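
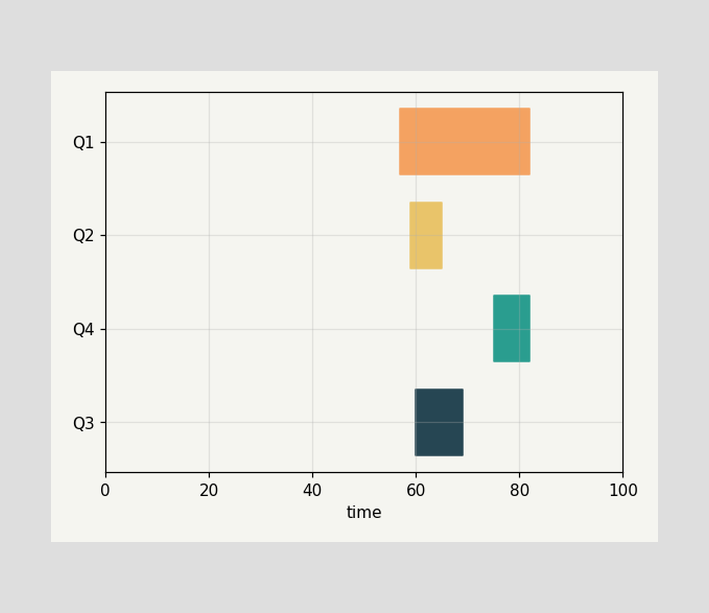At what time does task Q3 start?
60

The Q3 bar begins at t=60.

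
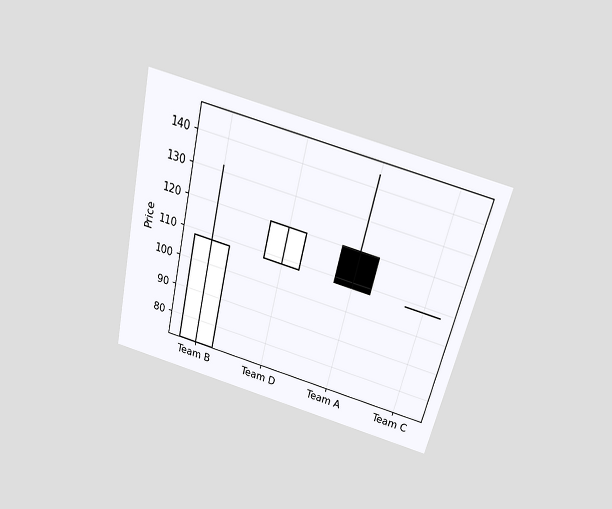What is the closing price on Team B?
108

The chart is tilted about 14° clockwise and viewed slightly from above. The Team B candle closes at 108.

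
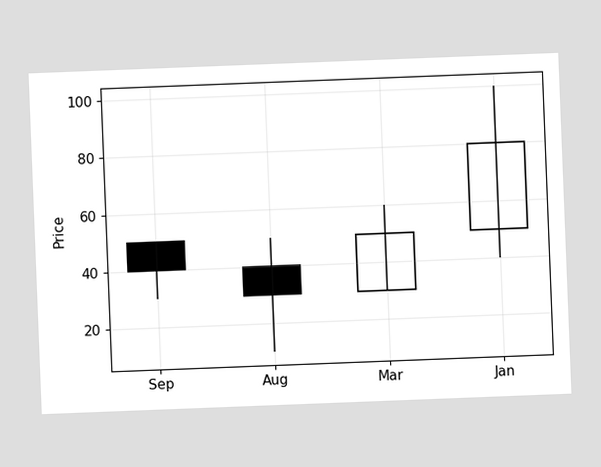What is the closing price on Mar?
The chart is tilted about 2° counter-clockwise. The Mar candle closes at 50.

50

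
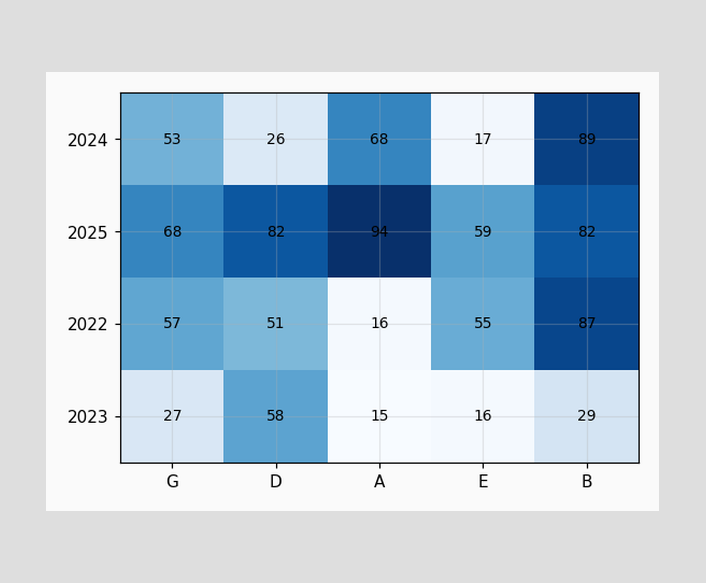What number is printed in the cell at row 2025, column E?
The (2025, E) cell reads 59.

59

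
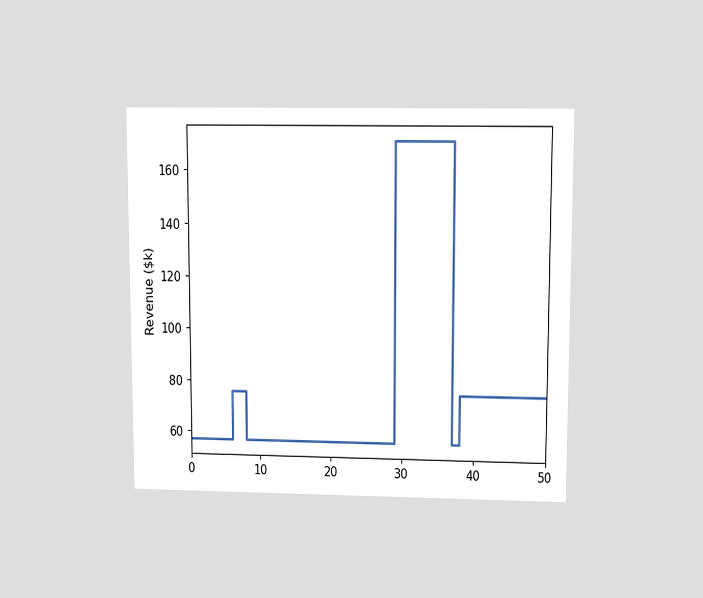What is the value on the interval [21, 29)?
$57k

The chart is viewed slightly from above. On [21, 29) the step sits at $57k.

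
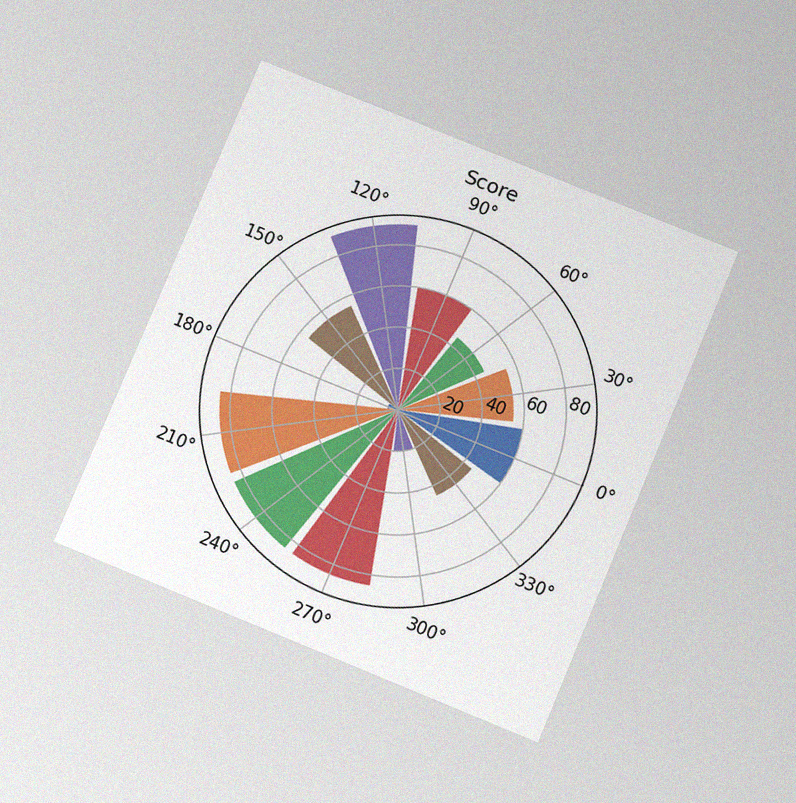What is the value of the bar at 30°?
55

The chart is tilted about 23° clockwise and viewed slightly from below, with some photo noise. The bar at 30° reaches 55 on the radial axis.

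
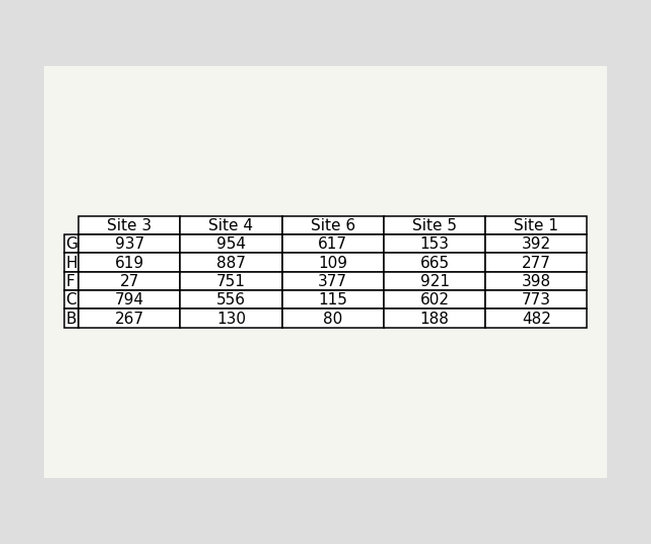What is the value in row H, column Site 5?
665

The (H, Site 5) cell reads 665.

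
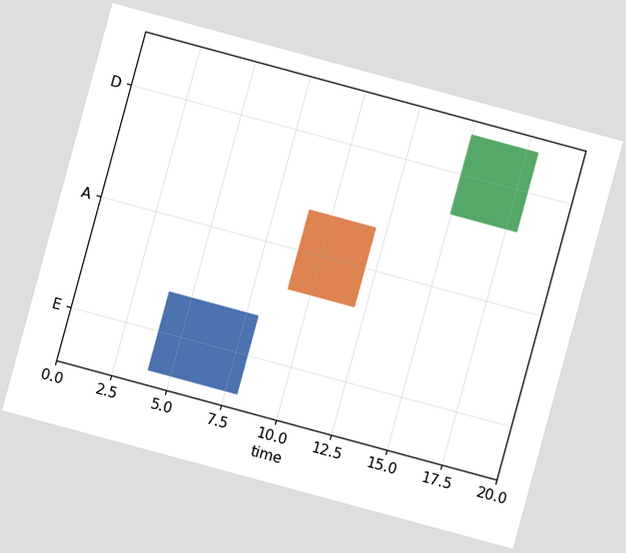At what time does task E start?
The chart is tilted about 15° clockwise. The E bar begins at t=4.

4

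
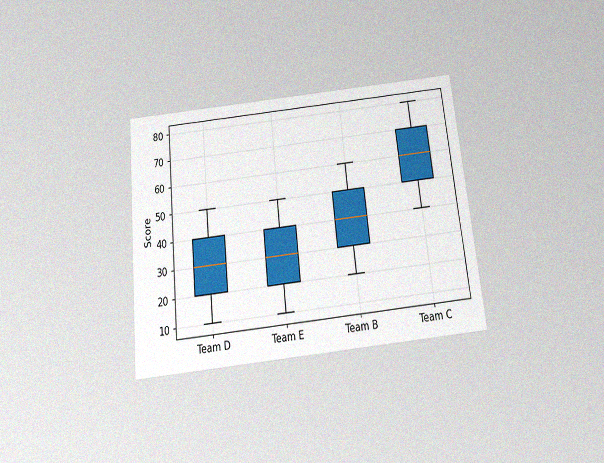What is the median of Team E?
30

The chart is tilted about 6° counter-clockwise and viewed slightly from below, with some photo noise. The median line in the Team E box sits at 30.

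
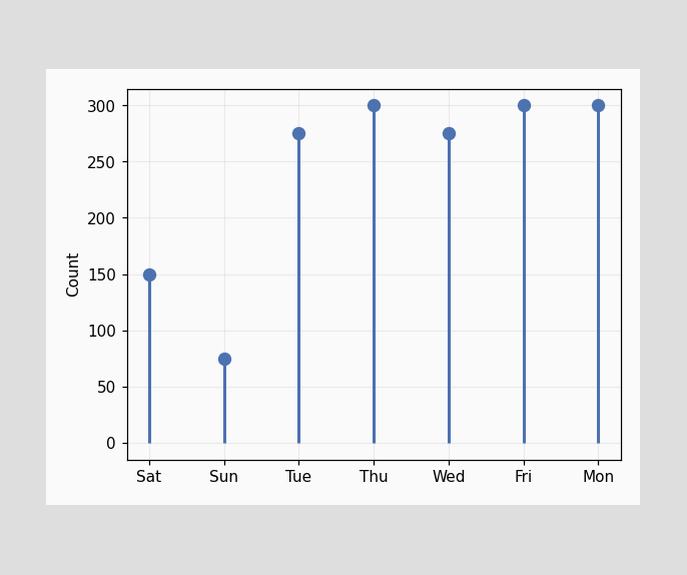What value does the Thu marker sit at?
300

The Thu marker sits at 300.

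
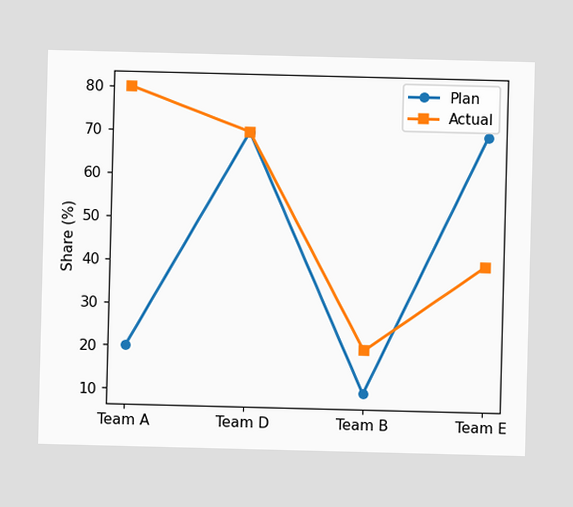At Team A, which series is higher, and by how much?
Actual, by 60%

At Team A, Actual sits above the other line by 60%.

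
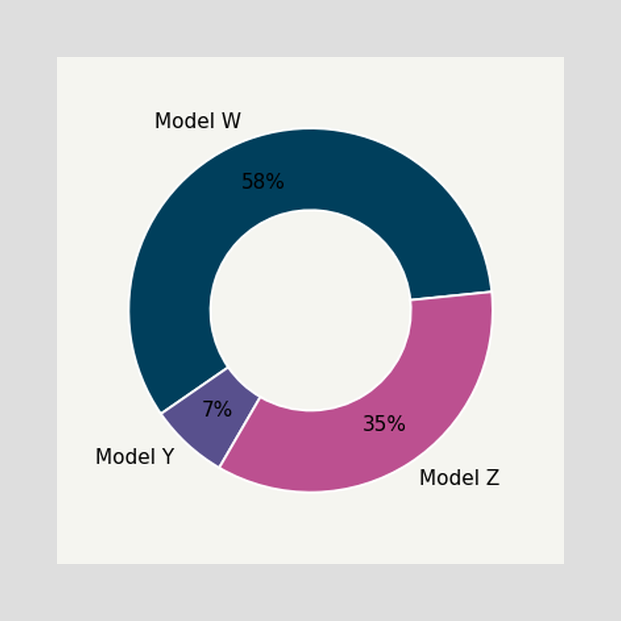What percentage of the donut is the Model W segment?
The Model W segment takes up 58% of the ring.

58%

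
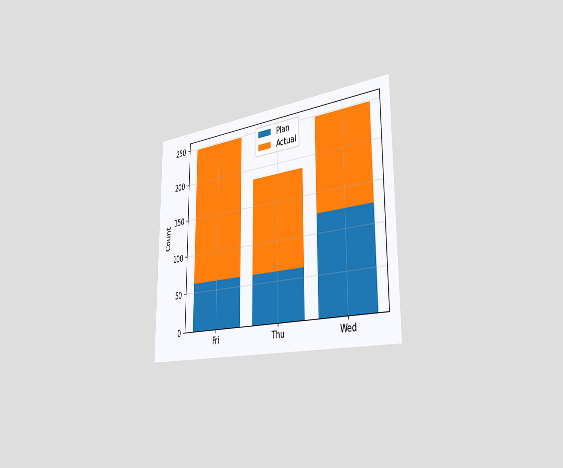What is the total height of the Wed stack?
248

The chart is viewed slightly from the right. The Wed stack's top reaches 248 on the y-axis.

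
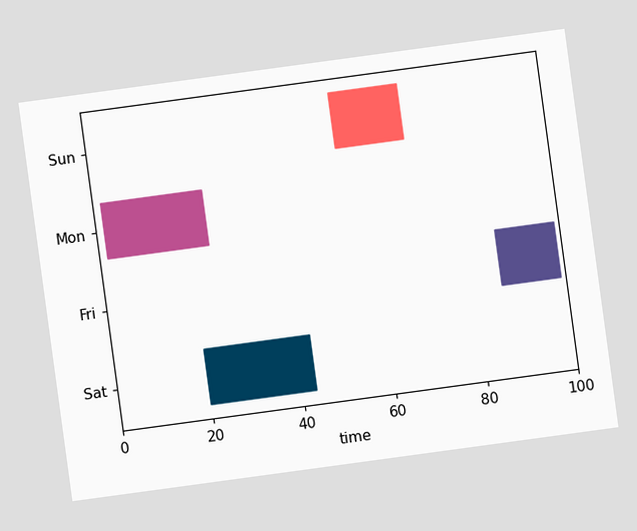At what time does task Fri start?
The chart is tilted about 8° counter-clockwise. The Fri bar begins at t=86.

86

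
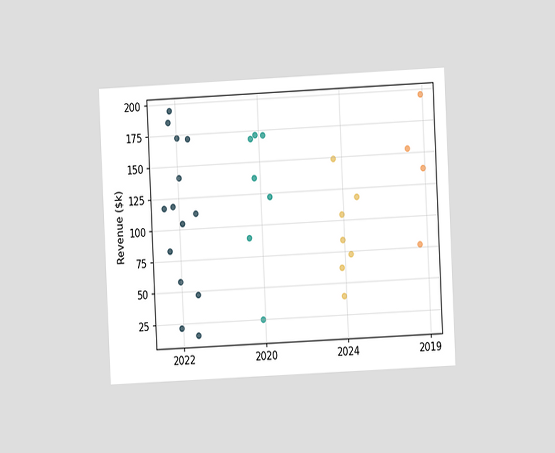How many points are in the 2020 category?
The chart is tilted about 3° counter-clockwise and viewed at a slight angle. Counting the markers in the 2020 column gives 7.

7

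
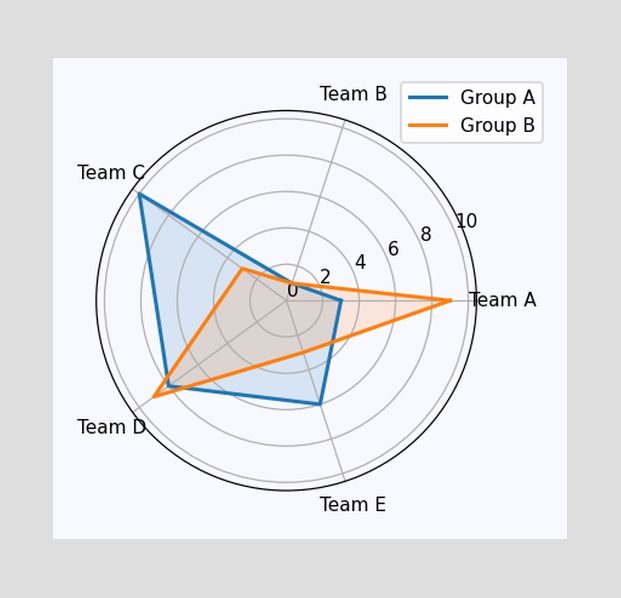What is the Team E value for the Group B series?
3

On the Team E axis, Group B reaches 3.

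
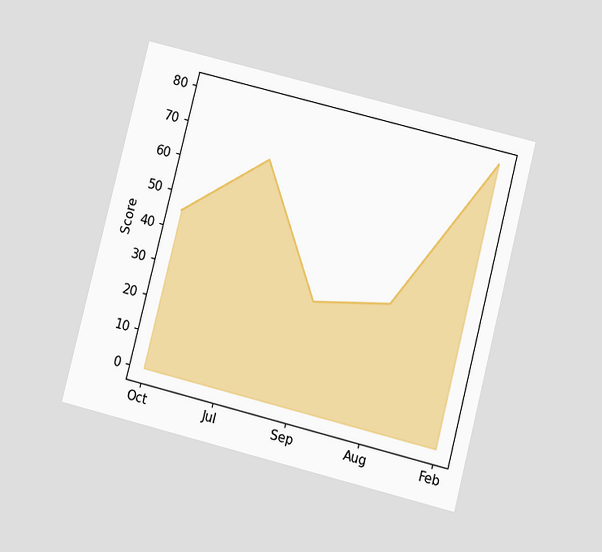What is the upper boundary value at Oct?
45

The chart is tilted about 14° clockwise and viewed at a slight angle. At Oct the upper boundary is at 45.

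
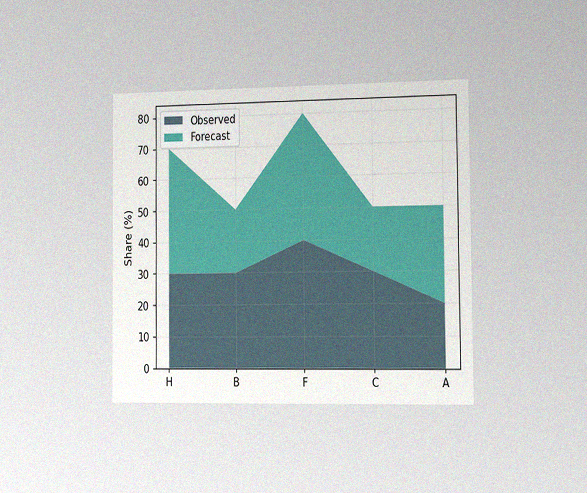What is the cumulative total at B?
The chart is viewed slightly from the right, with some photo noise. The stacked total at B reaches 50%.

50%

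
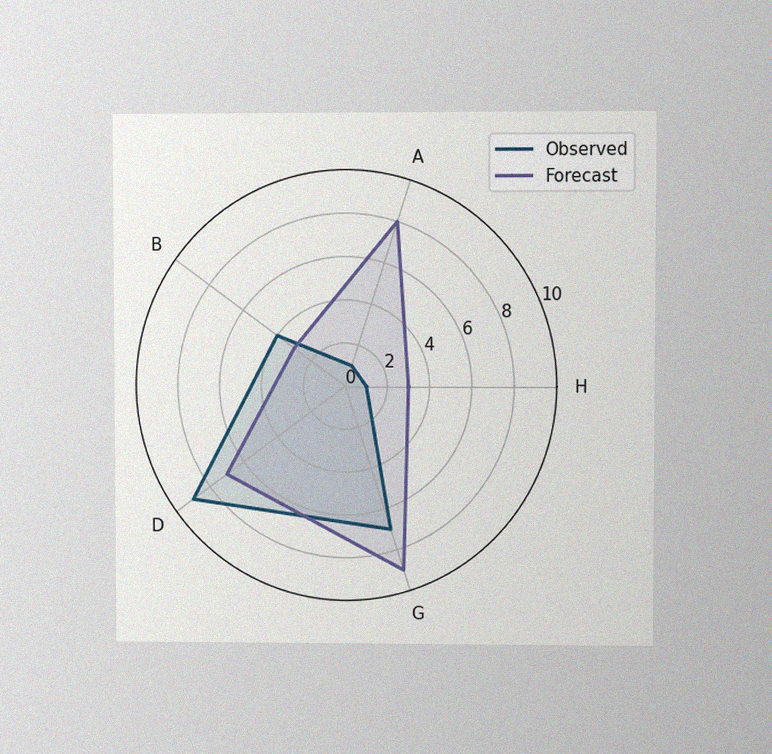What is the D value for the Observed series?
9

The chart is viewed at a slight angle, with some photo noise. On the D axis, Observed reaches 9.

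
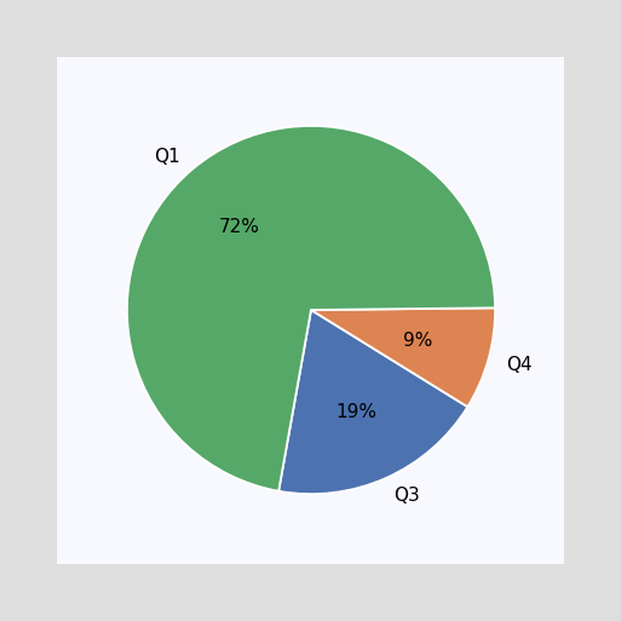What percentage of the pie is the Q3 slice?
19%

The Q3 slice takes up 19% of the pie.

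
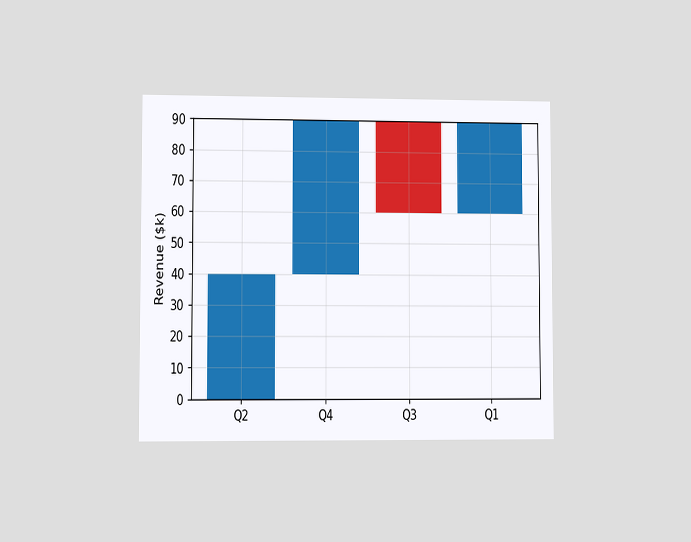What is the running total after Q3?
The chart is viewed at a slight angle. After Q3 the running total reaches $60k.

$60k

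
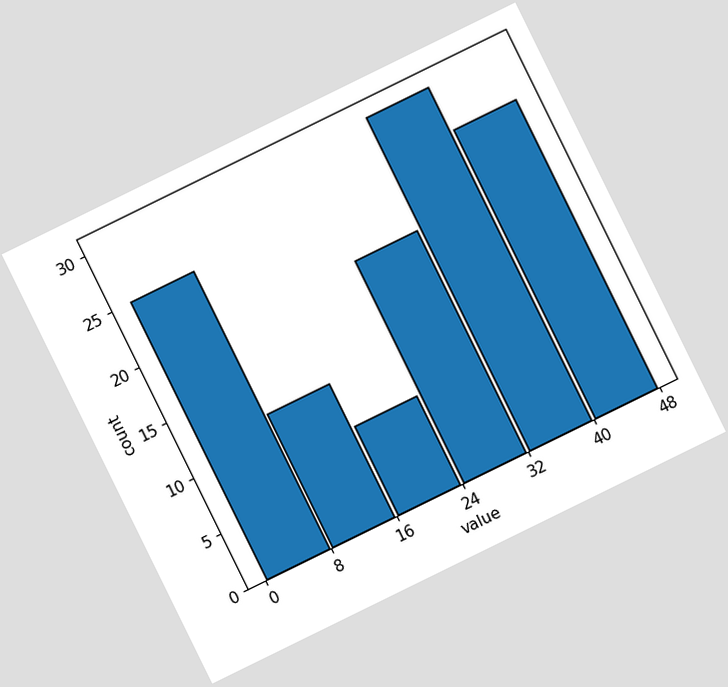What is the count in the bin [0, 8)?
The chart is tilted about 26° counter-clockwise. The [0, 8) bin has height 25.

25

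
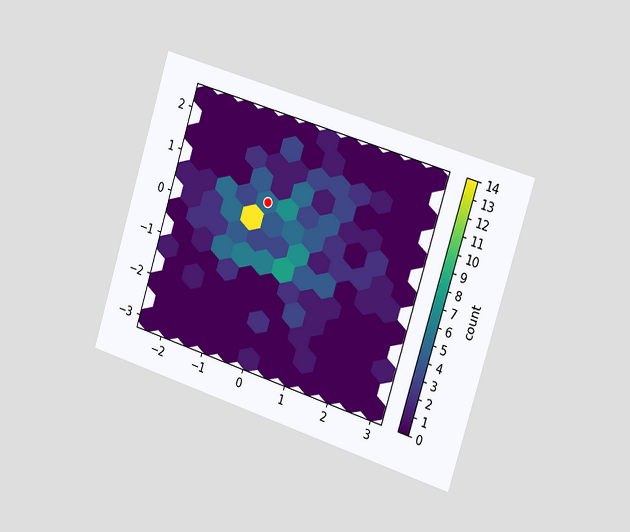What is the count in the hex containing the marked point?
5

The chart is tilted about 17° clockwise and viewed slightly from the right. The marked hex reads 5 on the colorbar.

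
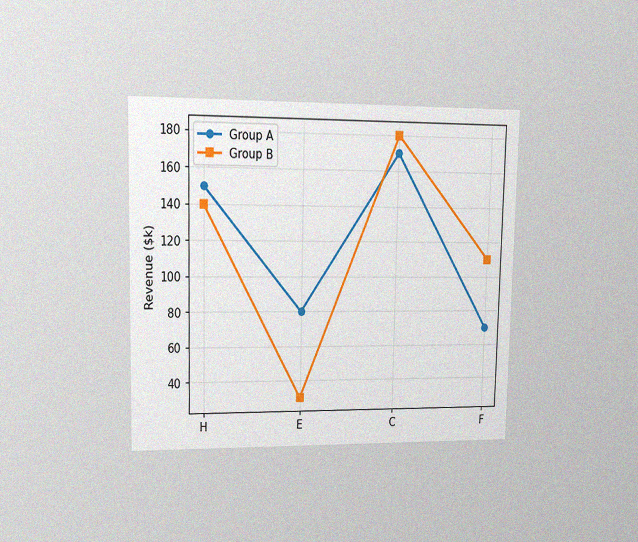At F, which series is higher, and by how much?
The chart is viewed at a slight angle, with some photo noise. At F, Group B sits above the other line by $40k.

Group B, by $40k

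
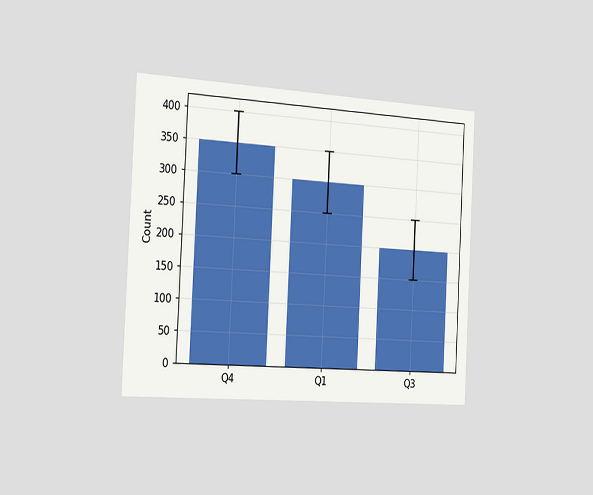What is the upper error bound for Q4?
400

The chart is tilted about 3° clockwise and viewed slightly from the left. The Q4 bar's upper whisker reaches 400.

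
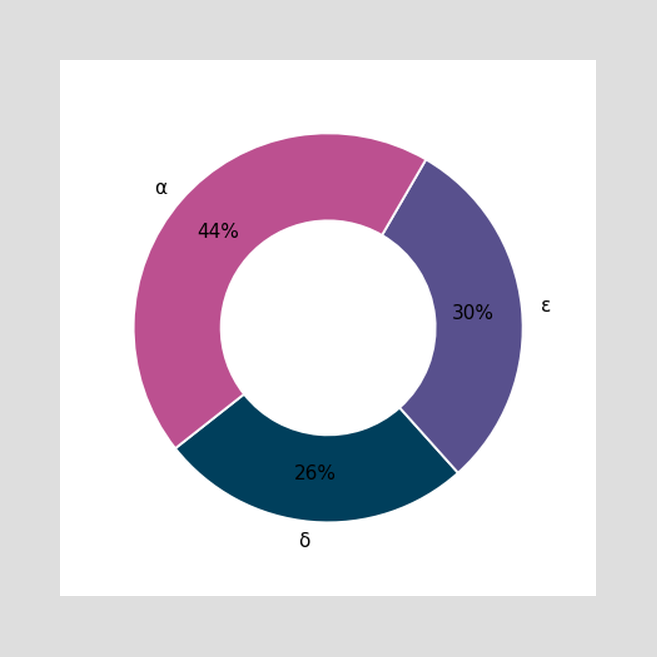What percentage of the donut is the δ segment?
26%

The δ segment takes up 26% of the ring.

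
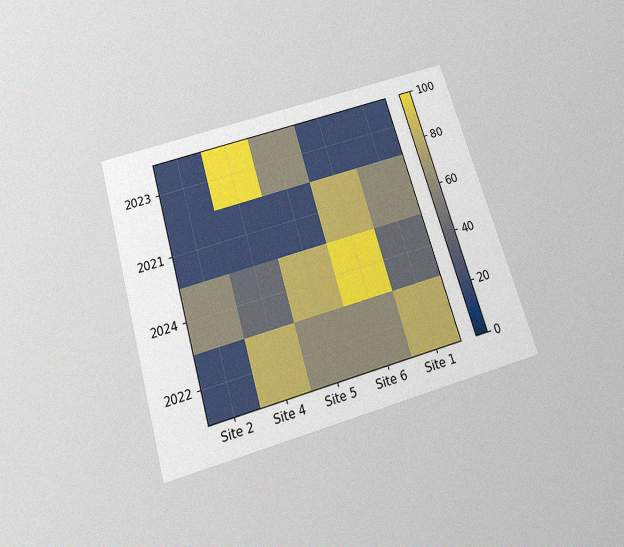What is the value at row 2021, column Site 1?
60

The chart is tilted about 16° counter-clockwise and viewed slightly from below, with some photo noise. Matching cell (2021, Site 1) against the colorbar gives 60.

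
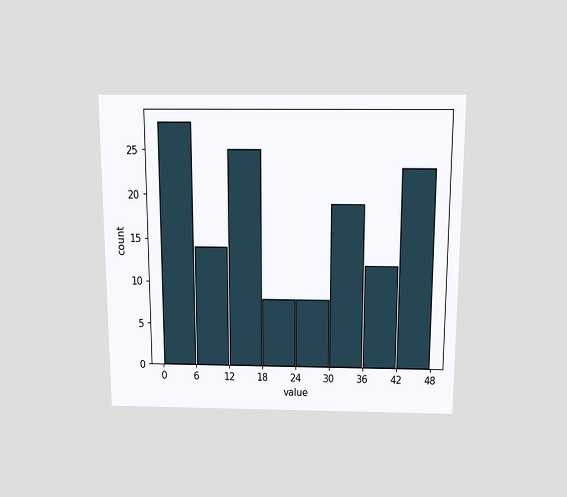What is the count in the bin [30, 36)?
The chart is viewed slightly from above. The [30, 36) bin has height 19.

19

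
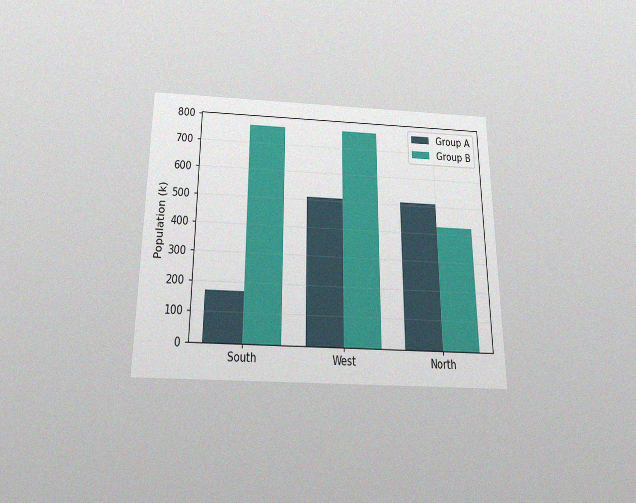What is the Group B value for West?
The chart is viewed slightly from below, with some photo noise. The Group B bar at West reaches 765k on the y-axis.

765k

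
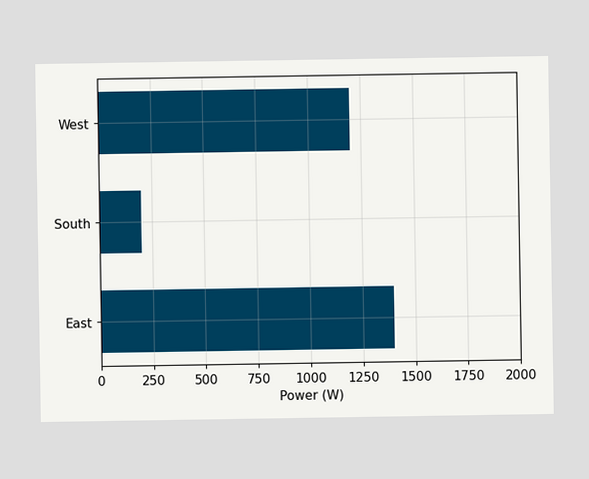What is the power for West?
Reading along the chart's x-axis, the West bar reaches 1200W.

1200W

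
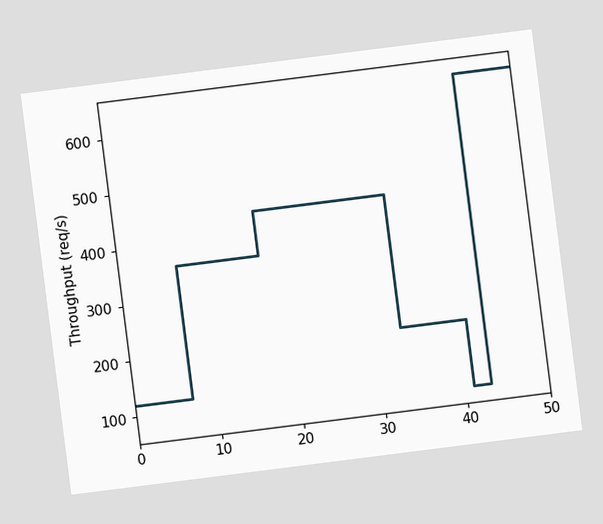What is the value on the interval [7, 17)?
The chart is tilted about 7° counter-clockwise. On [7, 17) the step sits at 360req/s.

360req/s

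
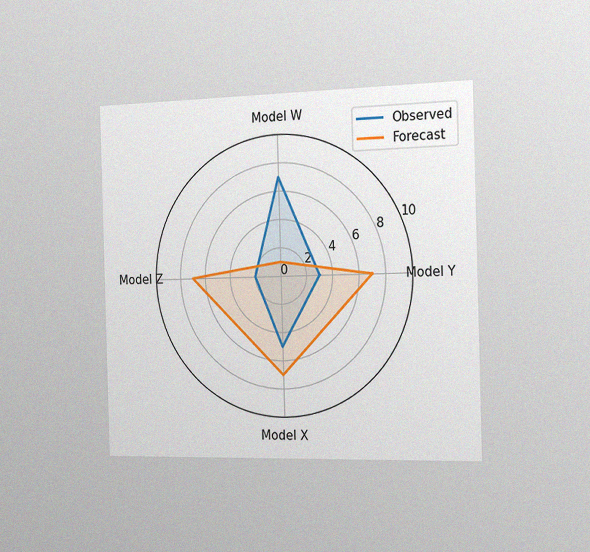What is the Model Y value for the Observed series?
The chart is viewed slightly from the right, with some photo noise. On the Model Y axis, Observed reaches 3.

3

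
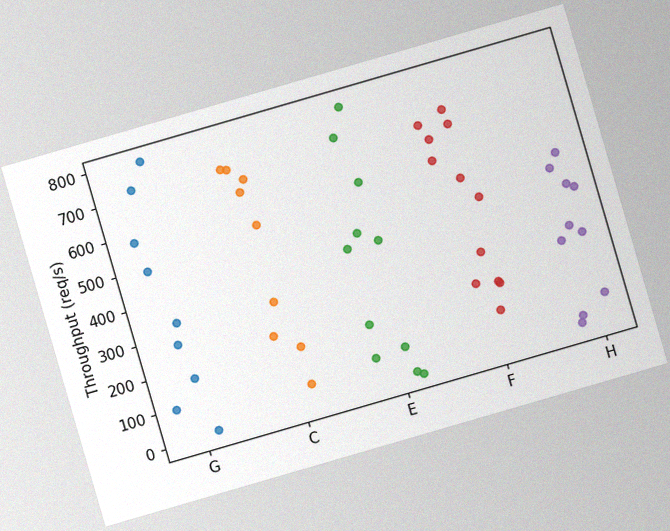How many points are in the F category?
12

The chart is tilted about 16° counter-clockwise, with some photo noise. Counting the markers in the F column gives 12.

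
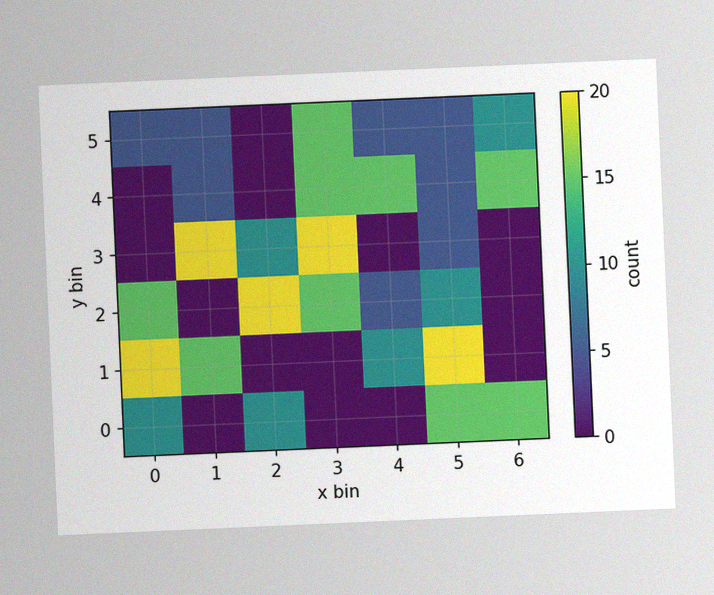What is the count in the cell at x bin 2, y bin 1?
The chart is tilted about 3° counter-clockwise, with some photo noise. Matching the cell (2, 1) against the colorbar gives 0.

0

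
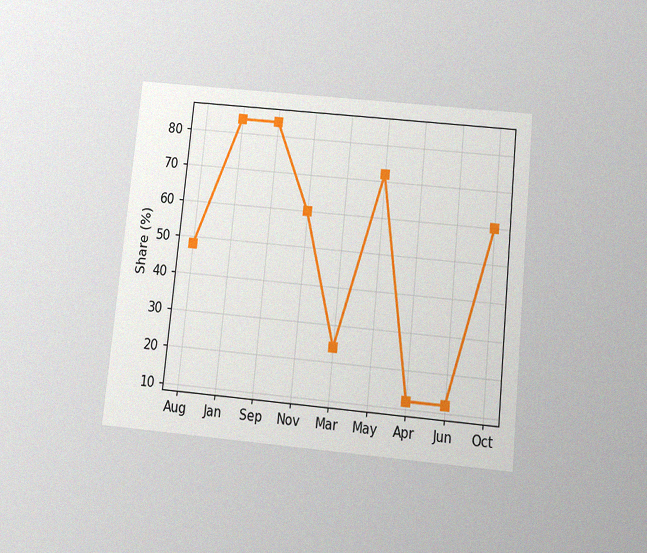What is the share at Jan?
84%

The chart is tilted about 6° clockwise and viewed slightly from below, with some photo noise. At Jan, the line is at 84%.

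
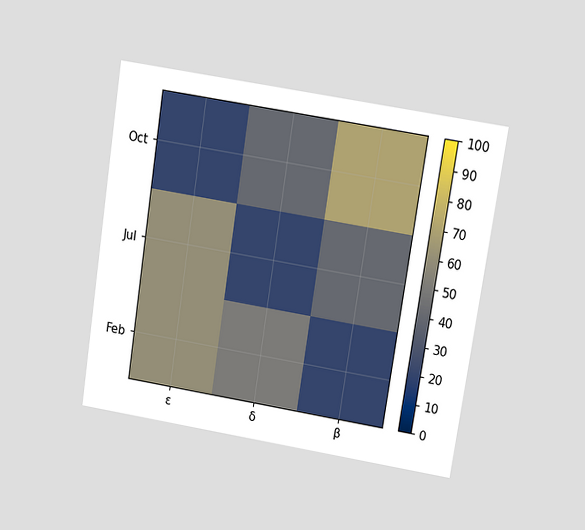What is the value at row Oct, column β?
The chart is tilted about 9° clockwise and viewed slightly from above. Matching cell (Oct, β) against the colorbar gives 70.

70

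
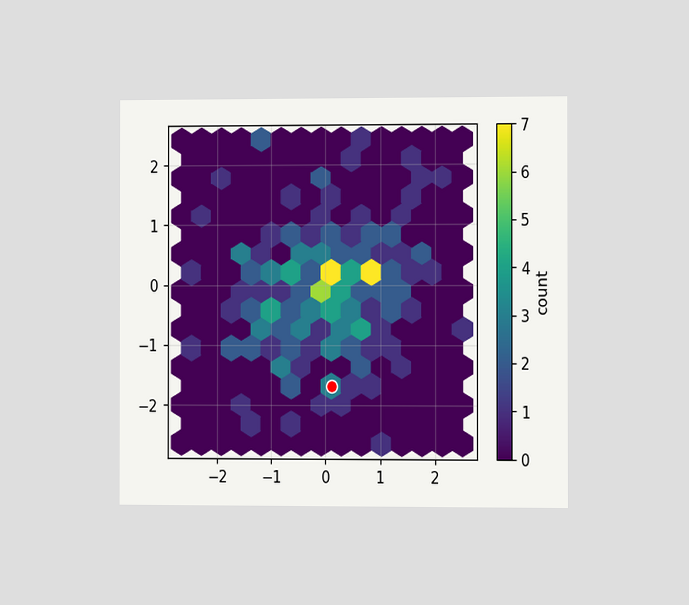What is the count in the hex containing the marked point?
The chart is viewed slightly from the right. The marked hex reads 3 on the colorbar.

3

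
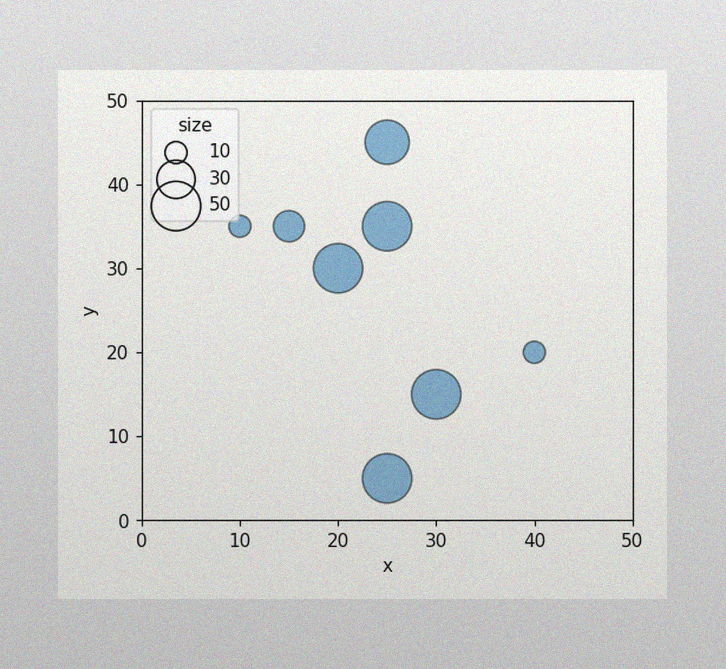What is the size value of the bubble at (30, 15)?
The image has some photo noise and uneven lighting. Matching the bubble at (30, 15) against the size legend gives 50.

50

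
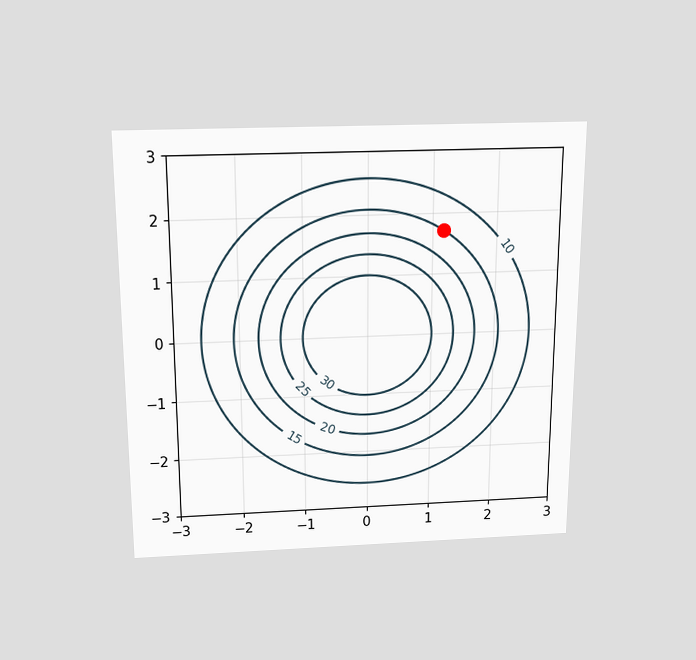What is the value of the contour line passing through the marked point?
The chart is viewed slightly from above. The marked point sits on the contour labelled 15.

15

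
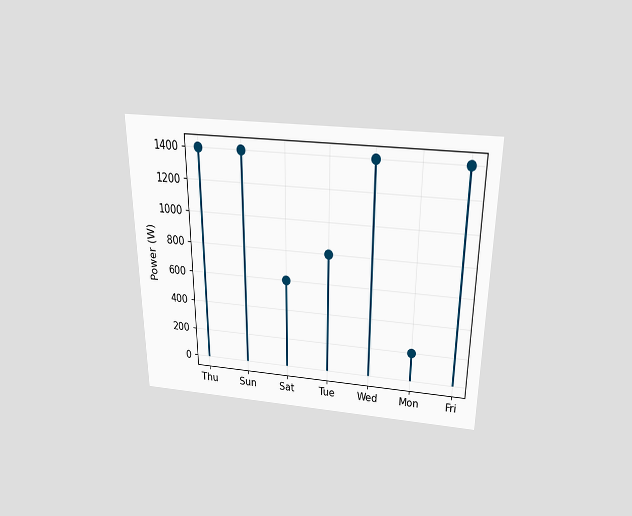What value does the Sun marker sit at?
The chart is viewed slightly from above. The Sun marker sits at 1400W.

1400W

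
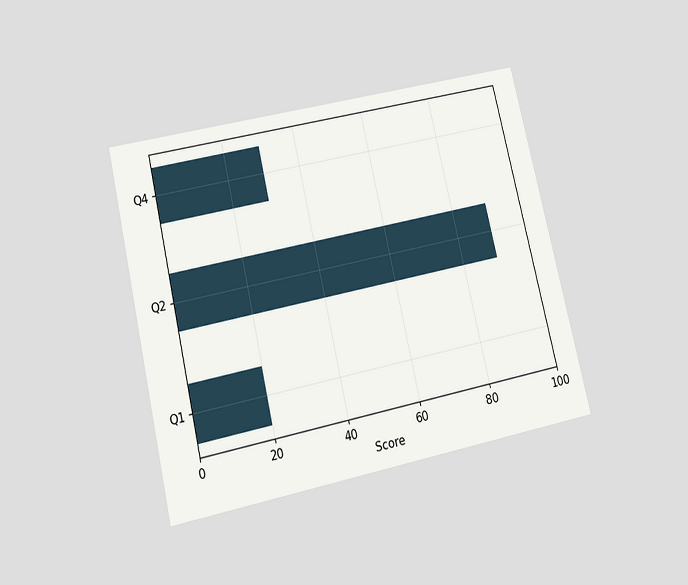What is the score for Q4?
The chart is tilted about 13° counter-clockwise and viewed slightly from below. Reading along the chart's x-axis, the Q4 bar reaches 30.

30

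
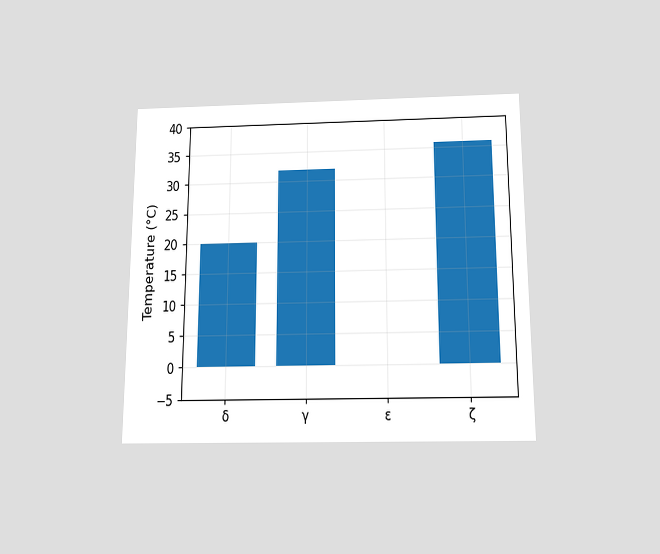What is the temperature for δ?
The chart is viewed slightly from below. Reading along the chart's y-axis, the δ bar reaches 20°C.

20°C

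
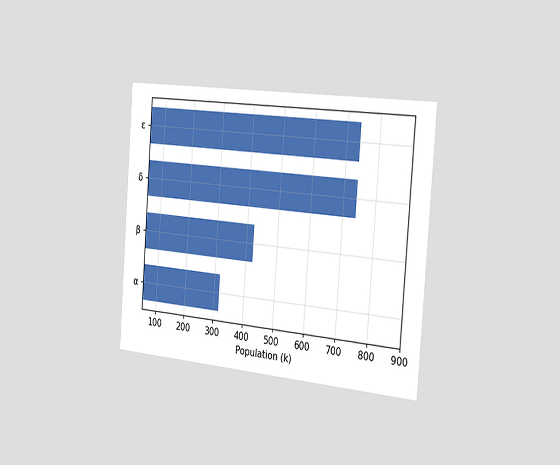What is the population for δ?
742k

The chart is tilted about 4° clockwise and viewed slightly from the right. Reading along the chart's x-axis, the δ bar reaches 742k.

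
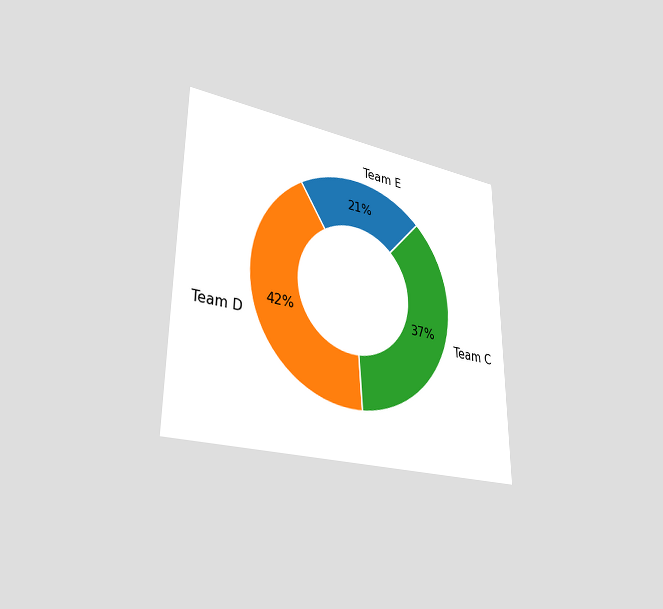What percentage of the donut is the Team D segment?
The chart is viewed slightly from the left. The Team D segment takes up 42% of the ring.

42%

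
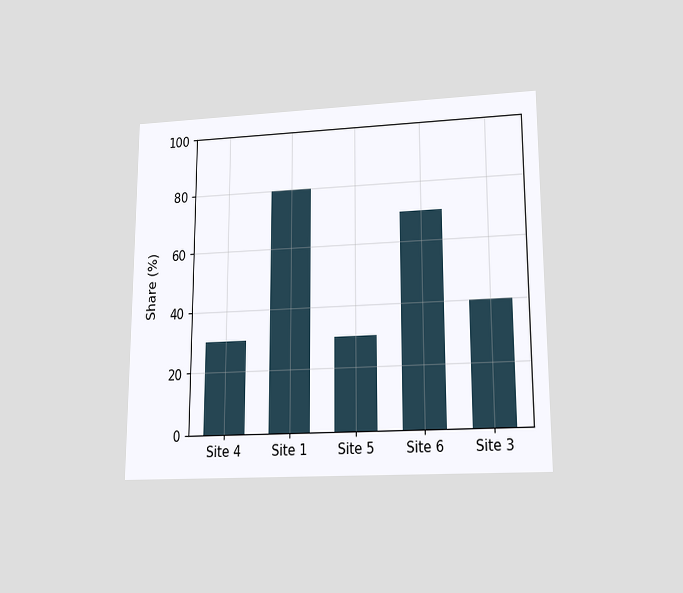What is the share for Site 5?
The chart is viewed at a slight angle. Reading along the chart's y-axis, the Site 5 bar reaches 30%.

30%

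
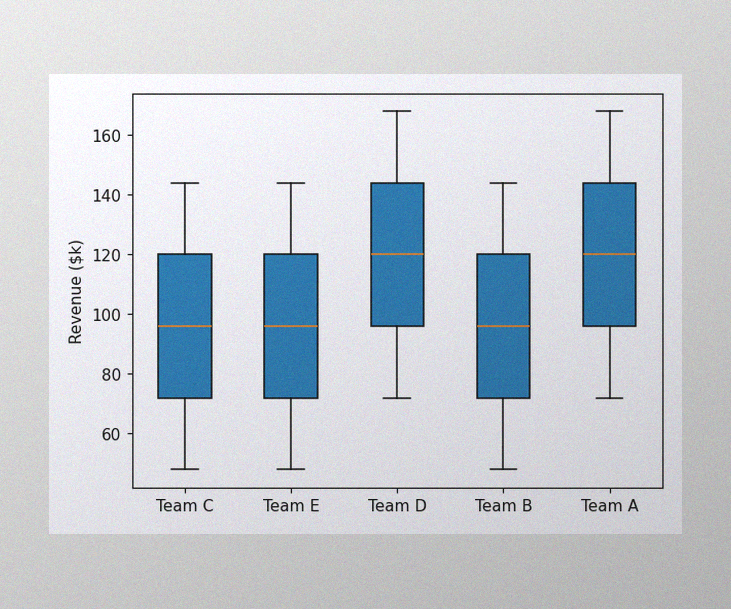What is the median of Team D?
The image has some photo noise and uneven lighting. The median line in the Team D box sits at $120k.

$120k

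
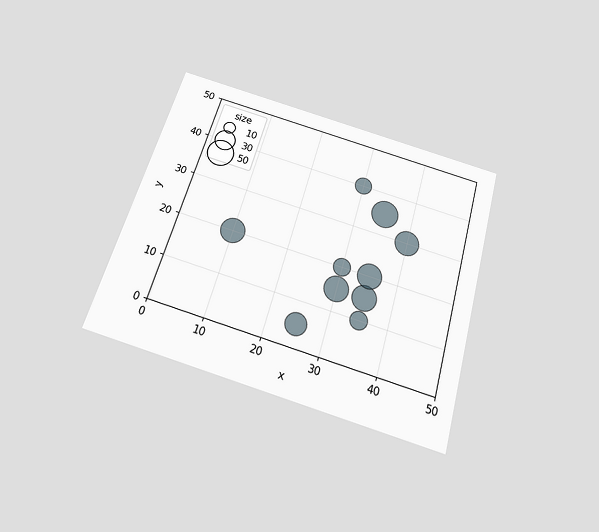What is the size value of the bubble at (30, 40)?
The chart is tilted about 16° clockwise and viewed slightly from below. Matching the bubble at (30, 40) against the size legend gives 20.

20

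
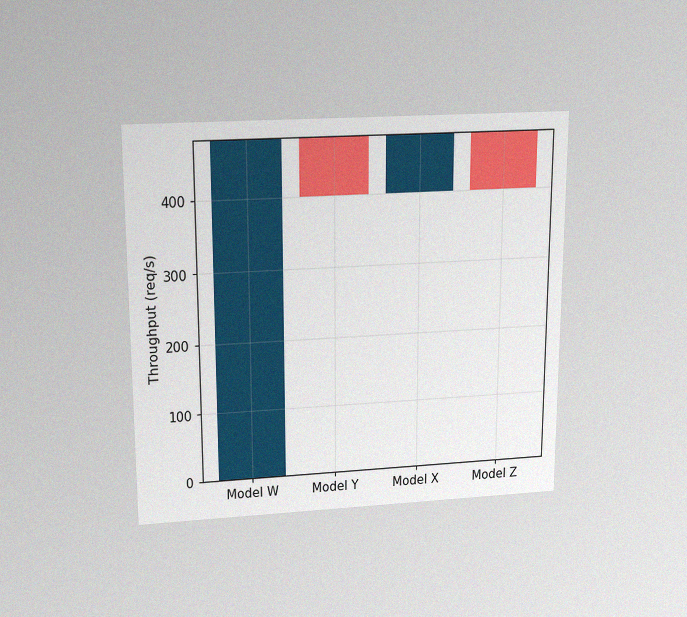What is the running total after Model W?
480req/s

The chart is viewed slightly from above, with some photo noise. After Model W the running total reaches 480req/s.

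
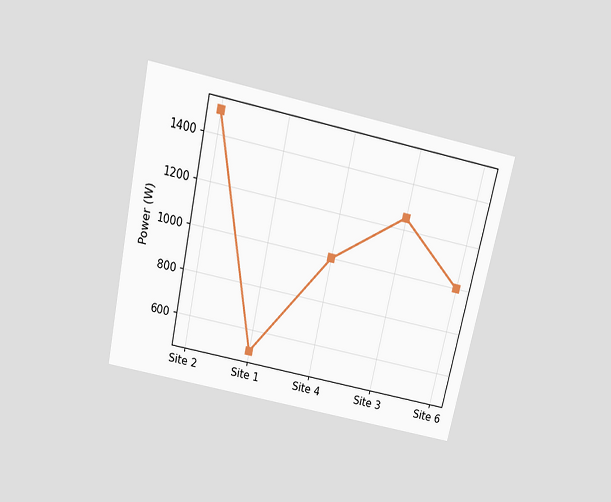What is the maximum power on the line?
The chart is tilted about 12° clockwise and viewed slightly from above. The highest point is at Site 2, and reading across to the y-axis gives 1500W.

1500W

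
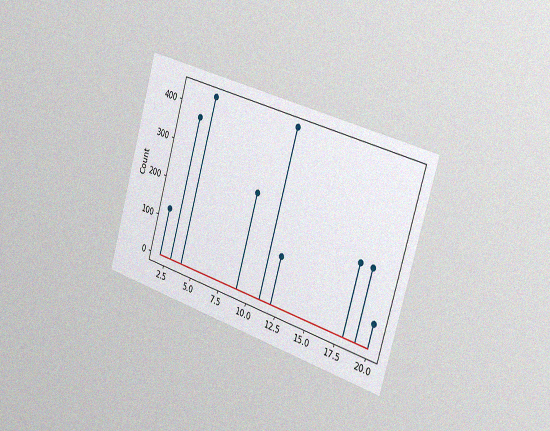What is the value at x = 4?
The chart is tilted about 17° clockwise and viewed slightly from the right, with some photo noise. The stem at x=4 reaches 434.

434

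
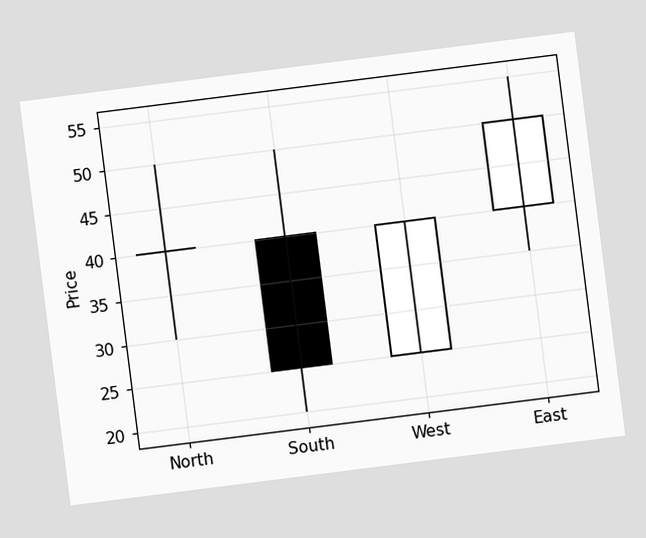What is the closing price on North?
The chart is tilted about 7° counter-clockwise. The North candle closes at 40.

40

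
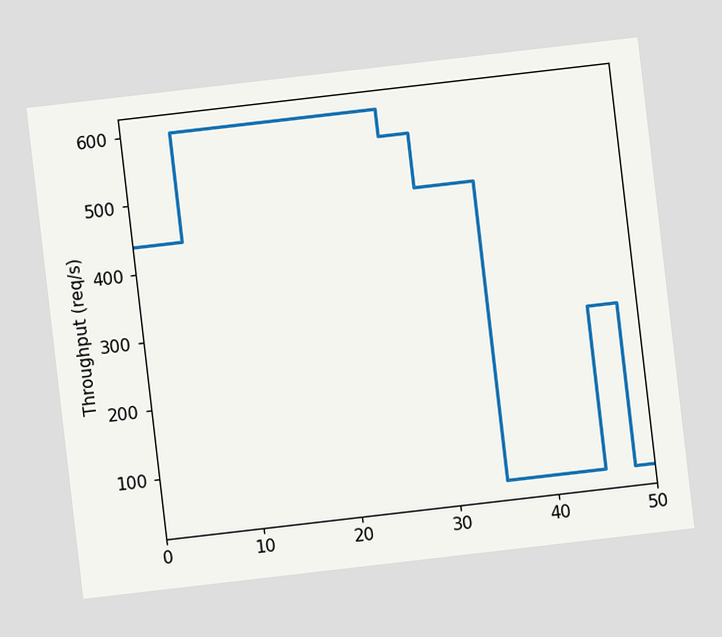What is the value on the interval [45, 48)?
280req/s

The chart is tilted about 7° counter-clockwise. On [45, 48) the step sits at 280req/s.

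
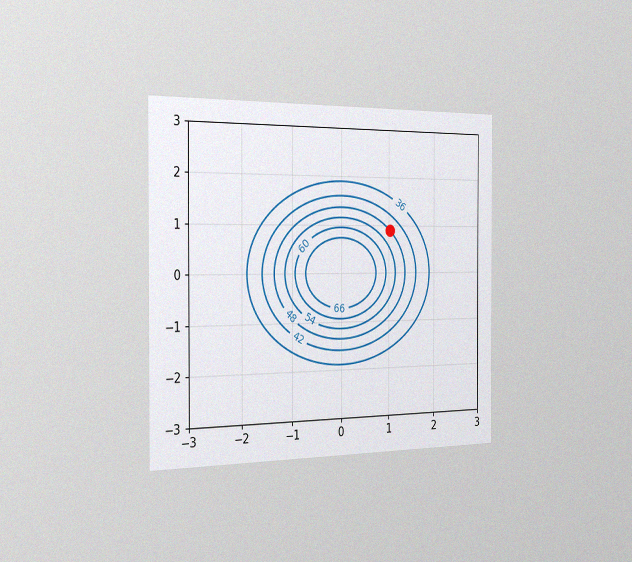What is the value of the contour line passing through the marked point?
48

The chart is viewed slightly from the left, with some photo noise. The marked point sits on the contour labelled 48.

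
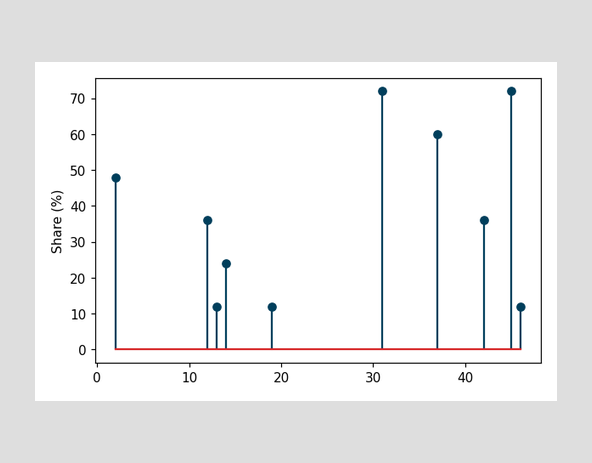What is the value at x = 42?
36%

The stem at x=42 reaches 36%.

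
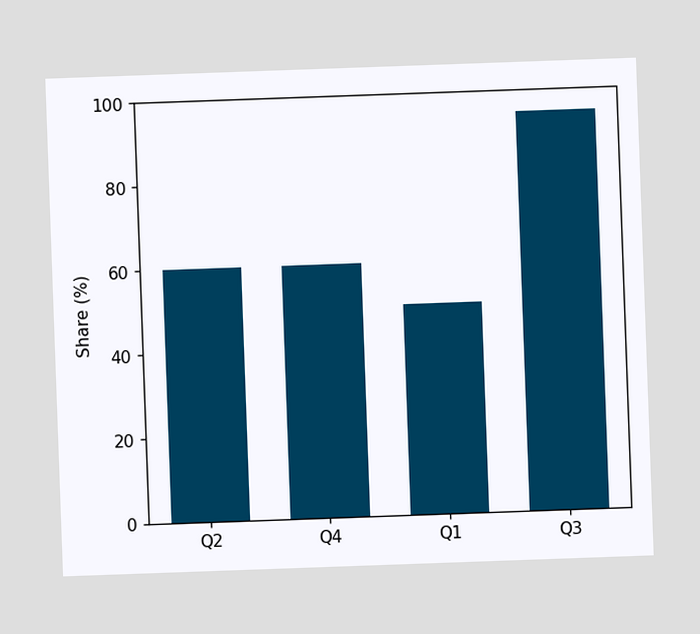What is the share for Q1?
The chart is tilted about 2° counter-clockwise. Reading along the chart's y-axis, the Q1 bar reaches 50%.

50%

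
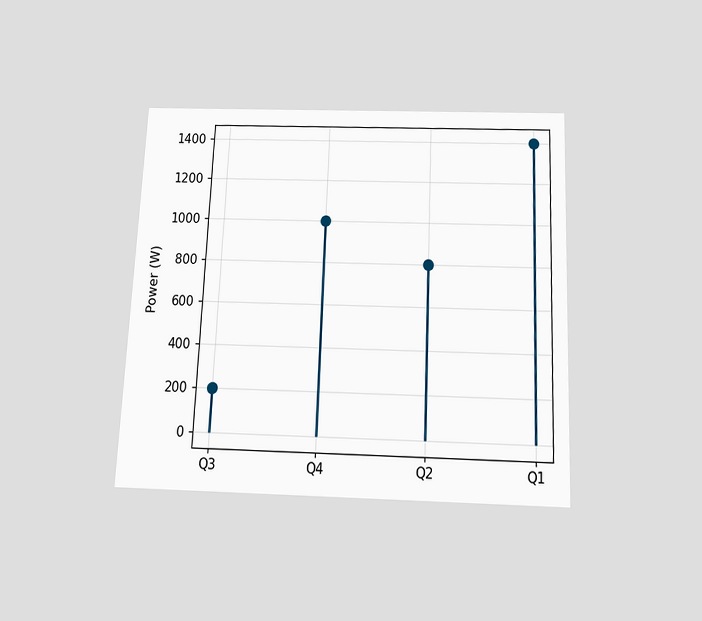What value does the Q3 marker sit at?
200W

The chart is tilted about 2° clockwise and viewed slightly from below. The Q3 marker sits at 200W.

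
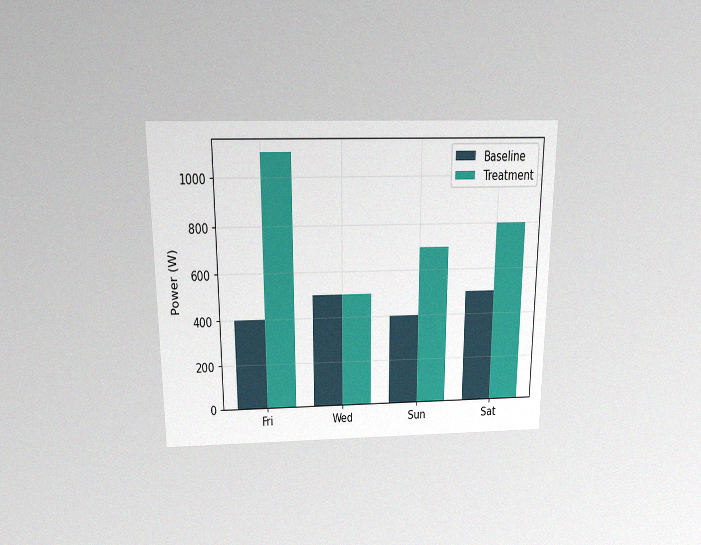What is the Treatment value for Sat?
The chart is viewed slightly from above, with some photo noise. The Treatment bar at Sat reaches 800W on the y-axis.

800W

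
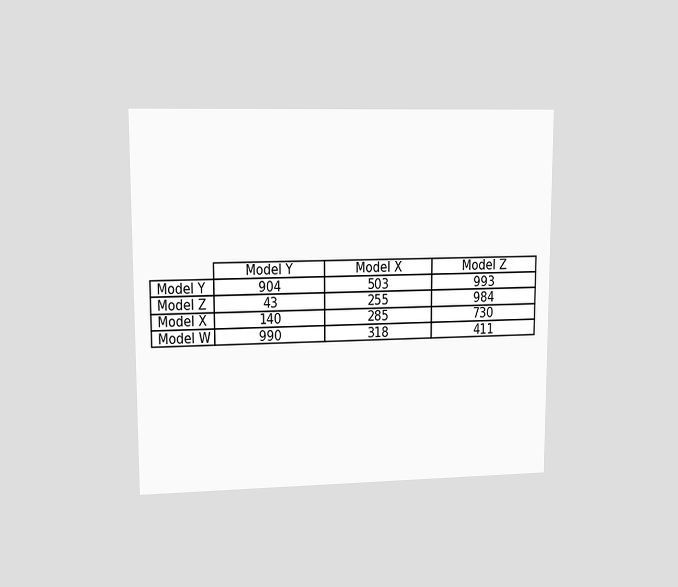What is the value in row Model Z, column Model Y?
43

The chart is viewed at a slight angle. The (Model Z, Model Y) cell reads 43.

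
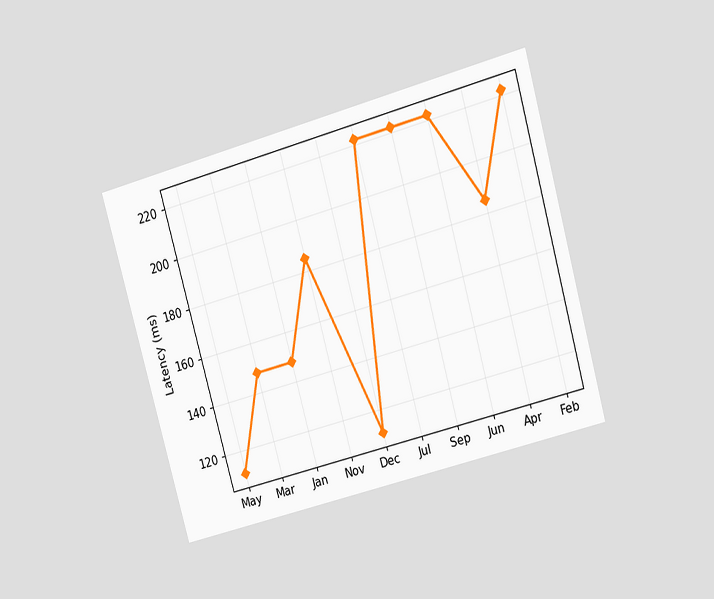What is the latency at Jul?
222ms

The chart is tilted about 16° counter-clockwise and viewed at a slight angle. At Jul, the line is at 222ms.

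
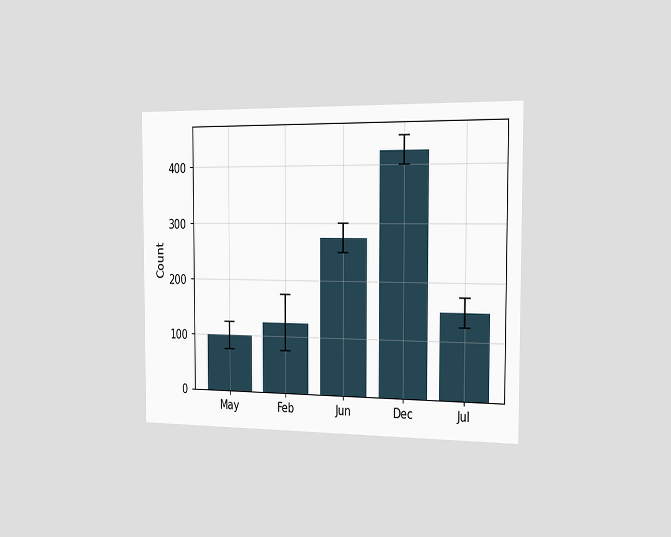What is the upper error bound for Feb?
175

The chart is viewed slightly from the right. The Feb bar's upper whisker reaches 175.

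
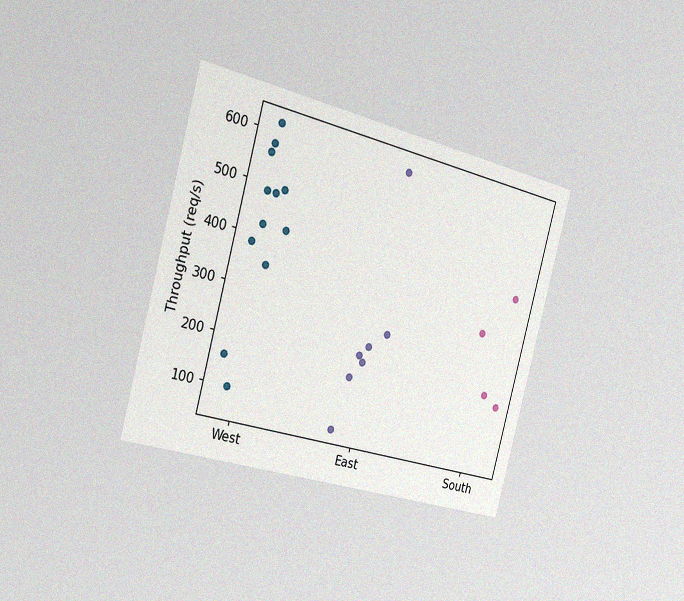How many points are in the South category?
4

The chart is tilted about 15° clockwise and viewed slightly from the left, with some photo noise. Counting the markers in the South column gives 4.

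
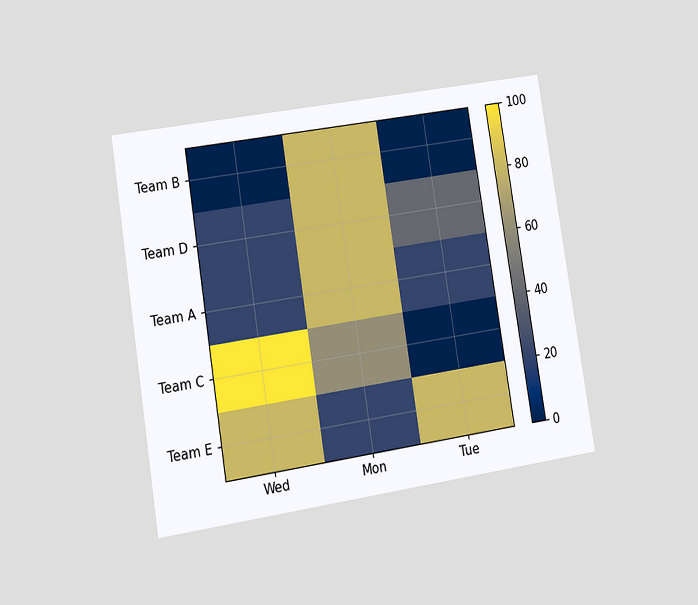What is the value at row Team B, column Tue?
The chart is tilted about 9° counter-clockwise and viewed at a slight angle. Matching cell (Team B, Tue) against the colorbar gives 0.

0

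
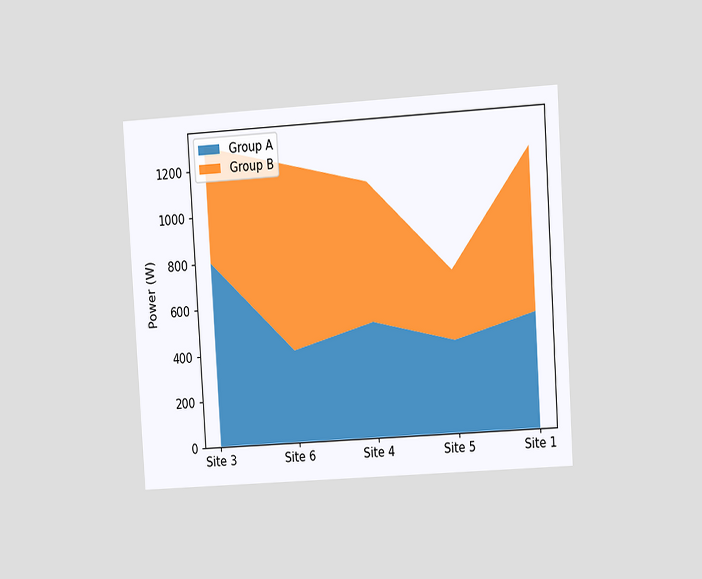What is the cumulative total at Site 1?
The chart is tilted about 4° counter-clockwise and viewed at a slight angle. The stacked total at Site 1 reaches 1200W.

1200W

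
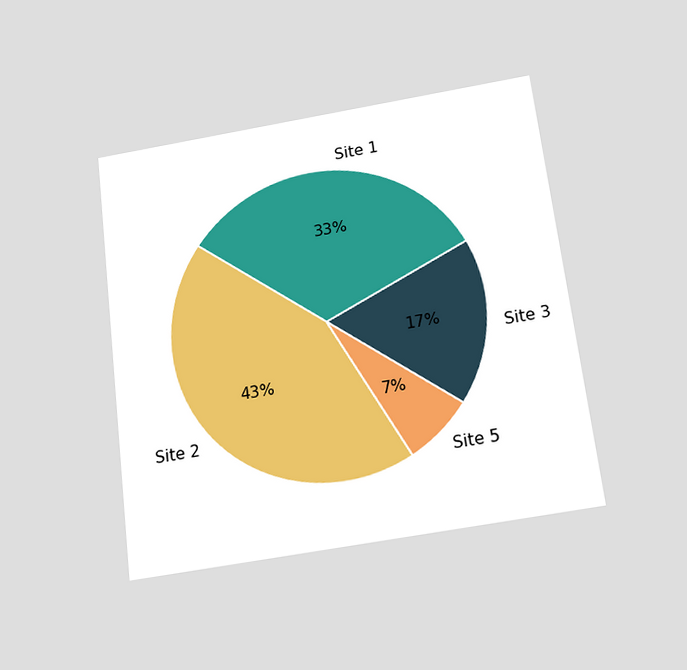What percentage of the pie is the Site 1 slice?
The chart is tilted about 7° counter-clockwise and viewed slightly from below. The Site 1 slice takes up 33% of the pie.

33%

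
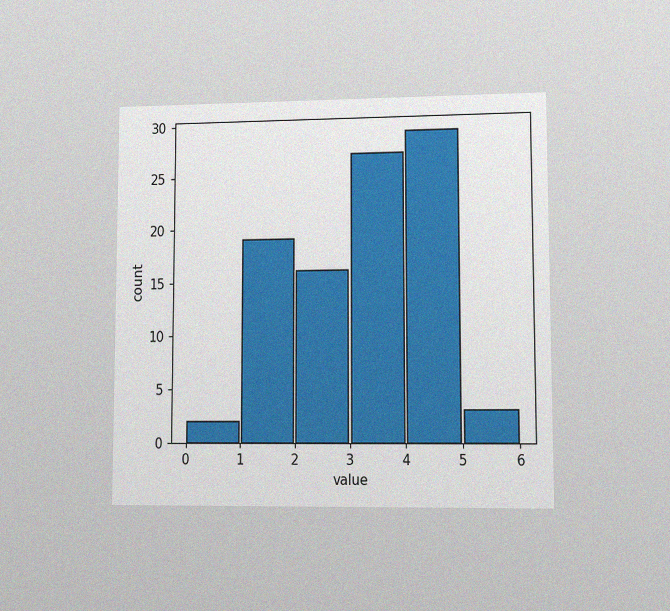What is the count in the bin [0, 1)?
The chart is viewed at a slight angle, with some photo noise. The [0, 1) bin has height 2.

2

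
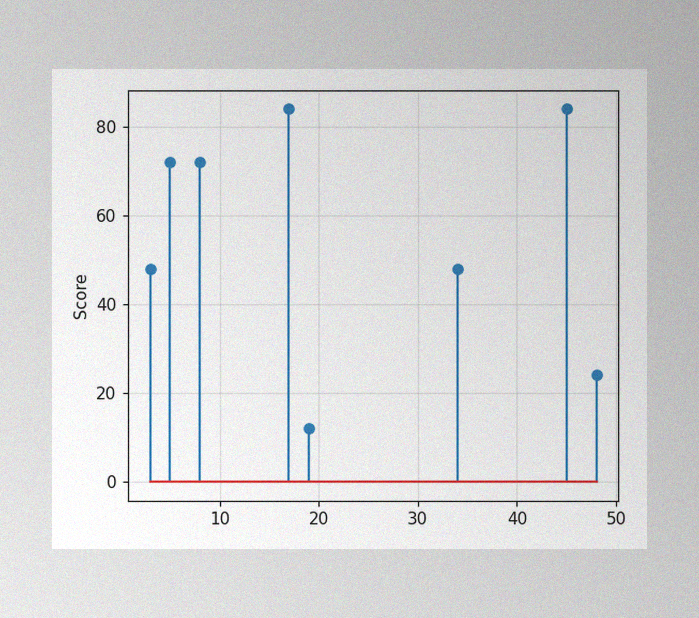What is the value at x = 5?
72

The image has some photo noise and uneven lighting. The stem at x=5 reaches 72.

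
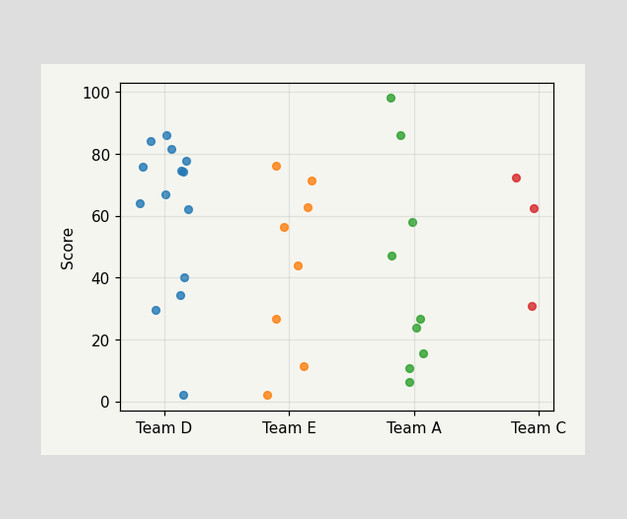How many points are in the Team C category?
Counting the markers in the Team C column gives 3.

3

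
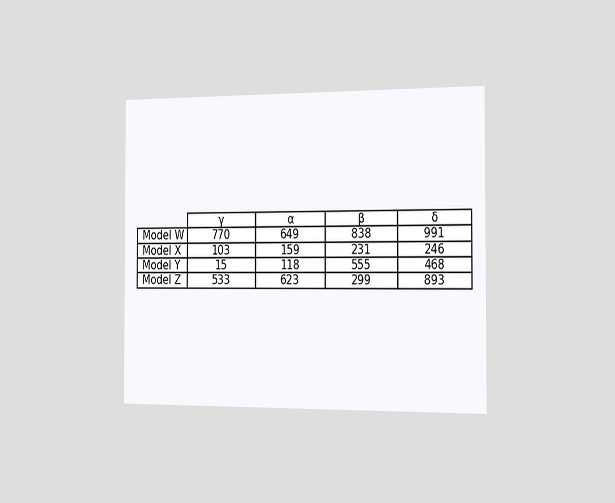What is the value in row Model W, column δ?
The chart is viewed slightly from the right. The (Model W, δ) cell reads 991.

991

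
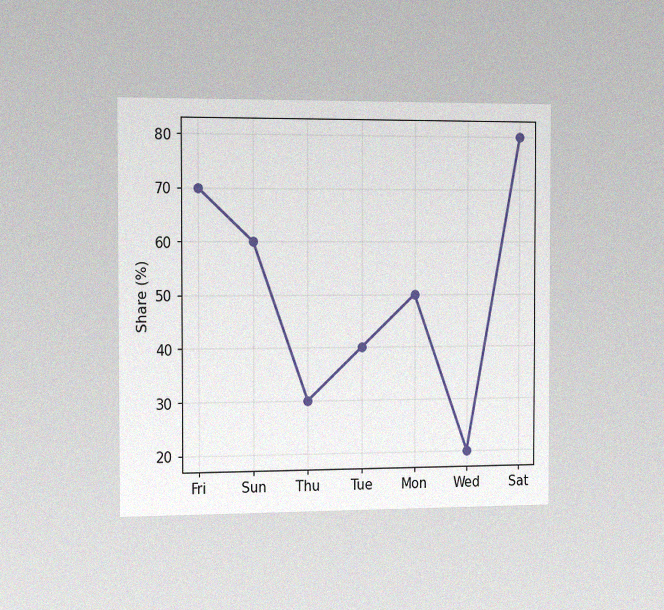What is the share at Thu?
30%

The chart is viewed slightly from the left, with some photo noise. At Thu, the line is at 30%.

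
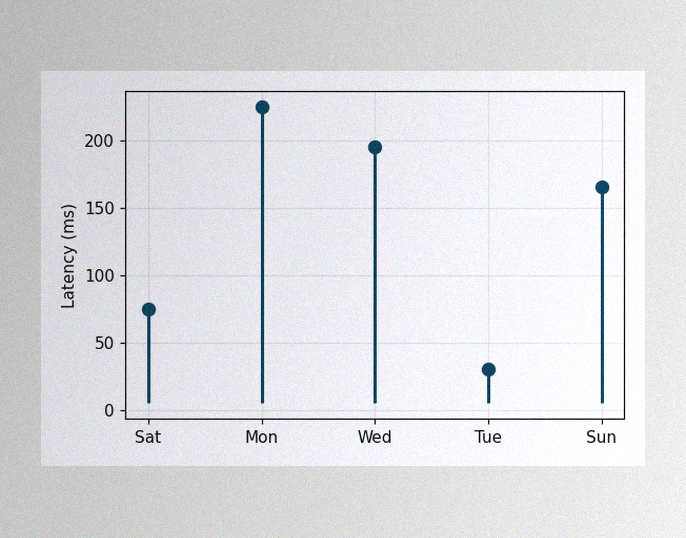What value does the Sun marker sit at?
165ms

The image has some photo noise and uneven lighting. The Sun marker sits at 165ms.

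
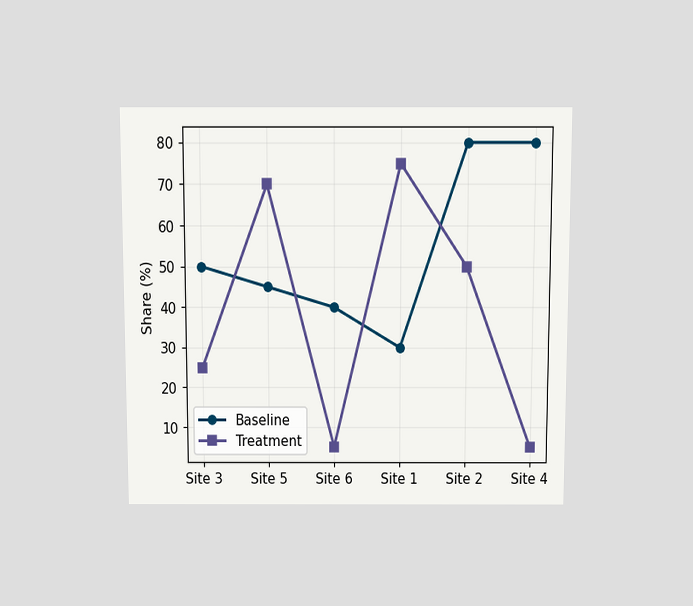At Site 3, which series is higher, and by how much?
The chart is viewed slightly from above. At Site 3, Baseline sits above the other line by 25%.

Baseline, by 25%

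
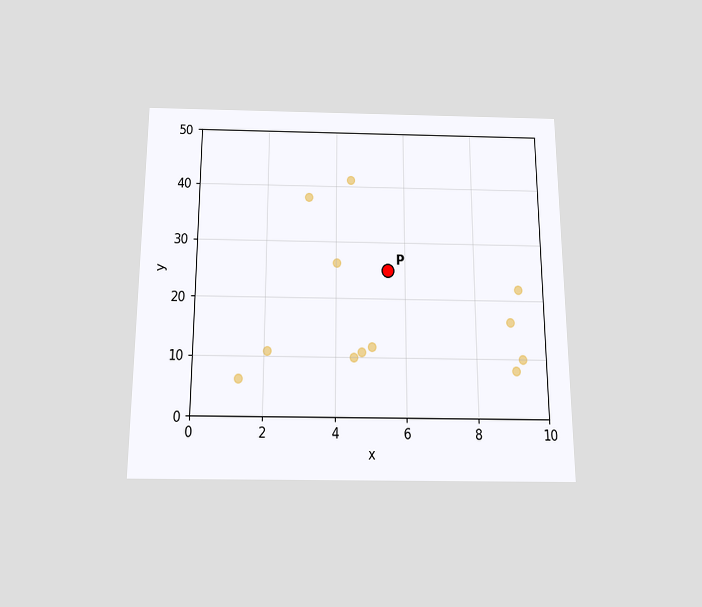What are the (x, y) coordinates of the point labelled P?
(5.5, 25)

The chart is viewed slightly from below. Following the gridlines from P to each axis, P sits at (5.5, 25).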